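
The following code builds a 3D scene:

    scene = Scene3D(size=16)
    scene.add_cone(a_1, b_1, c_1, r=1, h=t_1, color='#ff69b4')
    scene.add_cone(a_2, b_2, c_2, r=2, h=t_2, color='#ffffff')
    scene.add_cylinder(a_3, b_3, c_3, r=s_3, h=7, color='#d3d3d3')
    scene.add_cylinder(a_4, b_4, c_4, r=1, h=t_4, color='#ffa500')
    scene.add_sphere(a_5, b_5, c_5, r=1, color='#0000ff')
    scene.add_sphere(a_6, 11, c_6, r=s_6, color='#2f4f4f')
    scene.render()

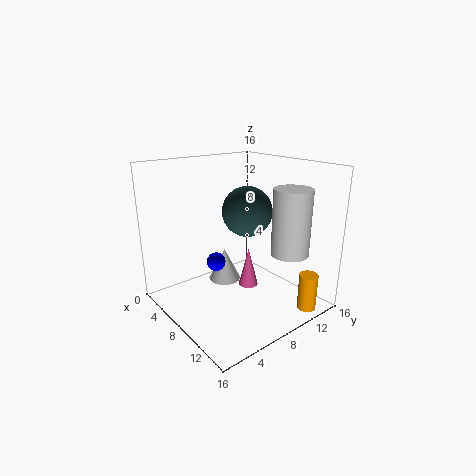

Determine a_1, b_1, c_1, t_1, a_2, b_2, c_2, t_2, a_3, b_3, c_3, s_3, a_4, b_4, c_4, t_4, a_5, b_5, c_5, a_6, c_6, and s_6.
a_1 = 11
b_1 = 7
c_1 = 4
t_1 = 4
a_2 = 4
b_2 = 9
c_2 = 1
t_2 = 4
a_3 = 13
b_3 = 11
c_3 = 7
s_3 = 2
a_4 = 15
b_4 = 12
c_4 = 1
t_4 = 4
a_5 = 8
b_5 = 5
c_5 = 6
a_6 = 6
c_6 = 10
s_6 = 3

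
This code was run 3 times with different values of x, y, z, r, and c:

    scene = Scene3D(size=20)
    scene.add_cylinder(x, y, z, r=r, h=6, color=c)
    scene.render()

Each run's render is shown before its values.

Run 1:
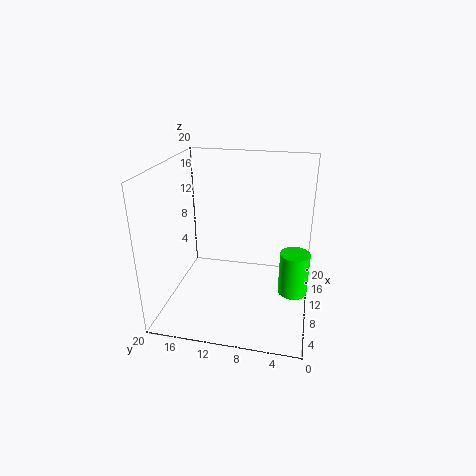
x = 9; y = 2; z = 3; r = 2; c = 'lime'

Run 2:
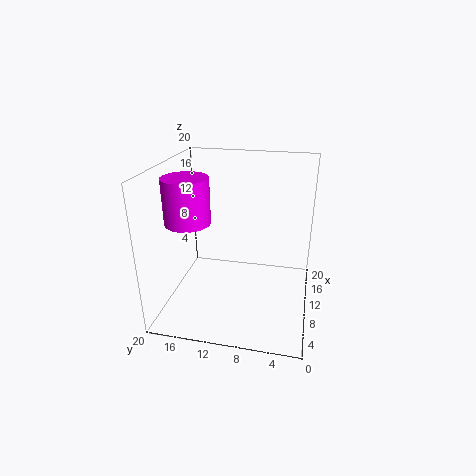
x = 7; y = 16; z = 13; r = 3; c = 'magenta'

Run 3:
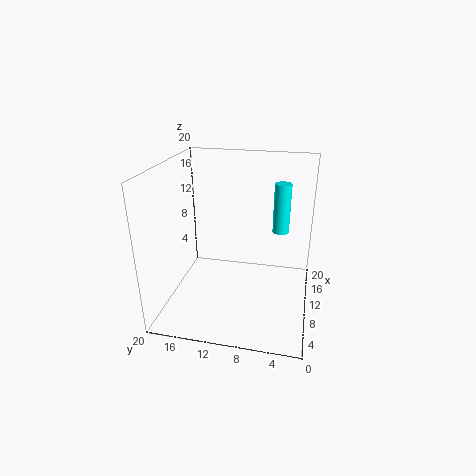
x = 7; y = 4; z = 13; r = 1; c = 'cyan'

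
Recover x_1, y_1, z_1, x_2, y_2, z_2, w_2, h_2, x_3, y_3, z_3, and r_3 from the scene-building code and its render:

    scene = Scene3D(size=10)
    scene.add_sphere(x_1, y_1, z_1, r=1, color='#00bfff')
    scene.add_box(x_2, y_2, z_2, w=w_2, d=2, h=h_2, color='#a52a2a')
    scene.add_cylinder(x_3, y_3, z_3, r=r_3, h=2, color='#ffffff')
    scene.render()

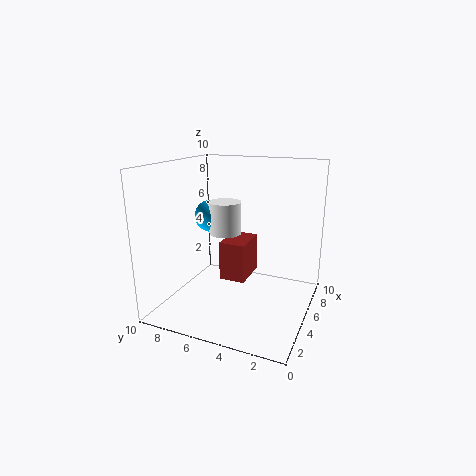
x_1 = 3
y_1 = 6
z_1 = 7
x_2 = 6
y_2 = 5
z_2 = 1
w_2 = 3
h_2 = 3
x_3 = 3
y_3 = 5
z_3 = 6
r_3 = 1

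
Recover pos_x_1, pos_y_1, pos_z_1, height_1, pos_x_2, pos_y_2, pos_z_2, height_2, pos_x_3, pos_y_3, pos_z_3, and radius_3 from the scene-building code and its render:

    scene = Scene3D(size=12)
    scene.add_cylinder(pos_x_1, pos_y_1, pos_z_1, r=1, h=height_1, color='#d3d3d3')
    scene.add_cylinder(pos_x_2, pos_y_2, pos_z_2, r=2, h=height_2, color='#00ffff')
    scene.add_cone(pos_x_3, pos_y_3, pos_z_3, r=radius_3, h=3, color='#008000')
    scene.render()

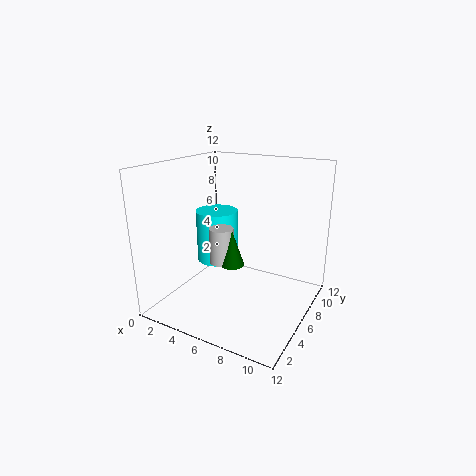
pos_x_1 = 5, pos_y_1 = 5, pos_z_1 = 4, height_1 = 3, pos_x_2 = 2, pos_y_2 = 9, pos_z_2 = 2, height_2 = 5, pos_x_3 = 6, pos_y_3 = 5, pos_z_3 = 4, radius_3 = 1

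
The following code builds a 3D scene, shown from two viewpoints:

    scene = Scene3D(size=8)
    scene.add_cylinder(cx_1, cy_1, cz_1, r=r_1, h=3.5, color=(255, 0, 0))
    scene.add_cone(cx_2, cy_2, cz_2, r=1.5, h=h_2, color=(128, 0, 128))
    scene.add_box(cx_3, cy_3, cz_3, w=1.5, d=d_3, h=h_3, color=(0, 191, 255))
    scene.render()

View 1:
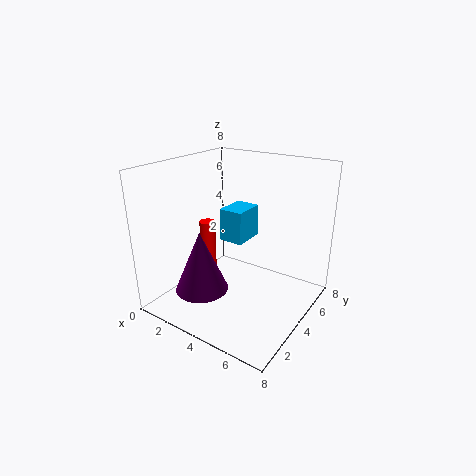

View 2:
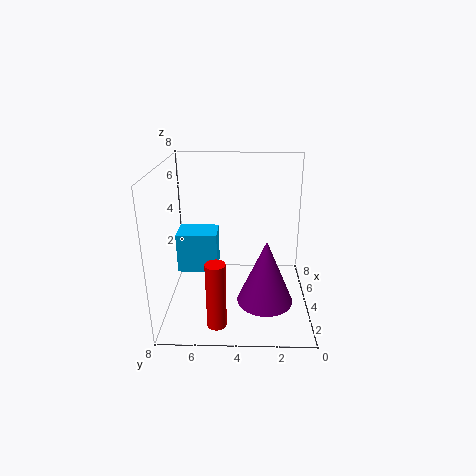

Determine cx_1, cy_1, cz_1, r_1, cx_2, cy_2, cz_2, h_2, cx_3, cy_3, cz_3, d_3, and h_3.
cx_1 = 1, cy_1 = 5, cz_1 = 0.5, r_1 = 0.5, cx_2 = 2.5, cy_2 = 2.5, cz_2 = 1, h_2 = 3.5, cx_3 = 2, cy_3 = 5, cz_3 = 3, d_3 = 2, h_3 = 2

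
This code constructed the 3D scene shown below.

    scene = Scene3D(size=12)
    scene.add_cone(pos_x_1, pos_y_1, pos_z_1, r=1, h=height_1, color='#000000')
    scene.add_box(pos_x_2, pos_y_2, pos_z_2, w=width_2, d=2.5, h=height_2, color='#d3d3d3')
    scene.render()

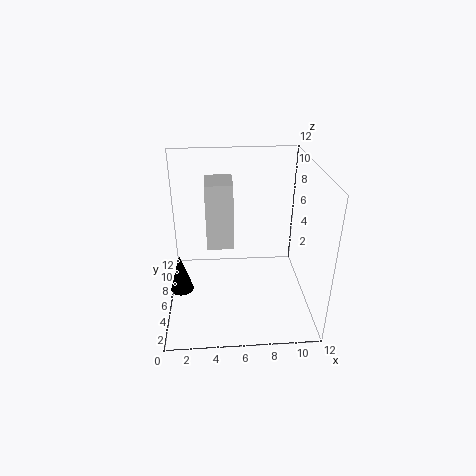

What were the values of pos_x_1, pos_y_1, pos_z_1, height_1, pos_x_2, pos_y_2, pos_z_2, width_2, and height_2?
pos_x_1 = 1
pos_y_1 = 6
pos_z_1 = 1
height_1 = 3.5
pos_x_2 = 3.5
pos_y_2 = 3.5
pos_z_2 = 6.5
width_2 = 2
height_2 = 5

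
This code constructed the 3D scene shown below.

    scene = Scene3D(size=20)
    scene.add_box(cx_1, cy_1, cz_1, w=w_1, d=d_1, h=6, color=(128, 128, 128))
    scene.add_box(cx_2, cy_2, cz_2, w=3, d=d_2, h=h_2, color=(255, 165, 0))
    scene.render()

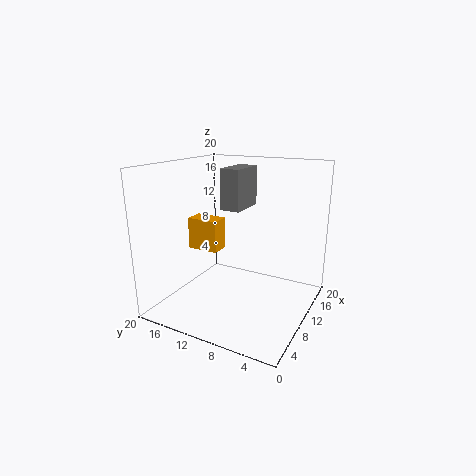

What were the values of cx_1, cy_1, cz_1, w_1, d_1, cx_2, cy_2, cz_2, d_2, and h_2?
cx_1 = 12; cy_1 = 11; cz_1 = 13; w_1 = 6; d_1 = 3; cx_2 = 12; cy_2 = 15; cz_2 = 6; d_2 = 5; h_2 = 5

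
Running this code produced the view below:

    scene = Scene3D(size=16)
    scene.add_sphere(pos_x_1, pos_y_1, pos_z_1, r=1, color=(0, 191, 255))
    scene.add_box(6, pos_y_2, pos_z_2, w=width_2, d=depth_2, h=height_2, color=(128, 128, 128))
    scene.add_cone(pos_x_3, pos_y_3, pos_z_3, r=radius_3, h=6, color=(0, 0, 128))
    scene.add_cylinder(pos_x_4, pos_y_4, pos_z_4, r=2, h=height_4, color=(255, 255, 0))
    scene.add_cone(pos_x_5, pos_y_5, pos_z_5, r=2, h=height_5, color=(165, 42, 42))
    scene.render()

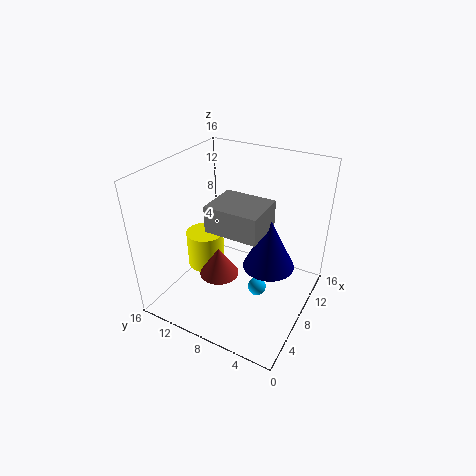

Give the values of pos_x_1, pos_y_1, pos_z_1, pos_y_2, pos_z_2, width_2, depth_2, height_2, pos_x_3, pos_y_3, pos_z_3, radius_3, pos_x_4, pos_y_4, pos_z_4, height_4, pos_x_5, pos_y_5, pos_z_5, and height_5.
pos_x_1 = 7; pos_y_1 = 5; pos_z_1 = 3; pos_y_2 = 5; pos_z_2 = 9; width_2 = 5; depth_2 = 6; height_2 = 3; pos_x_3 = 10; pos_y_3 = 5; pos_z_3 = 4; radius_3 = 3; pos_x_4 = 6; pos_y_4 = 11; pos_z_4 = 5; height_4 = 4; pos_x_5 = 4; pos_y_5 = 8; pos_z_5 = 6; height_5 = 3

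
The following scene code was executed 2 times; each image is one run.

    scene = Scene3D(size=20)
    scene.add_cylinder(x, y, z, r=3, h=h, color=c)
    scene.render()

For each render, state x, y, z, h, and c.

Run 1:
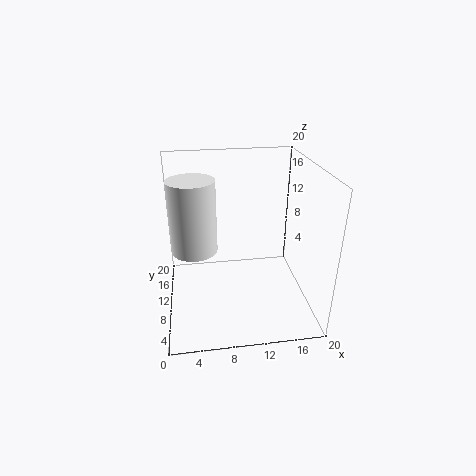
x = 4; y = 8.5; z = 9.5; h = 9.5; c = 'white'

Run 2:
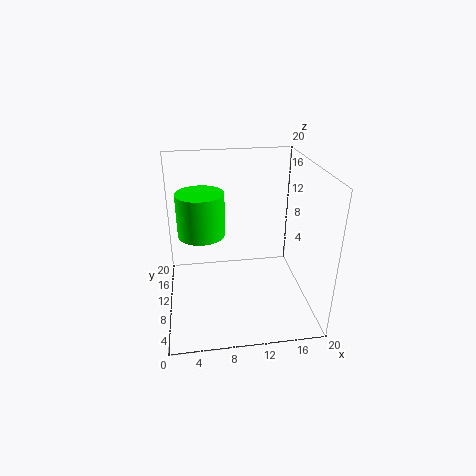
x = 5; y = 8; z = 12; h = 5.5; c = 'lime'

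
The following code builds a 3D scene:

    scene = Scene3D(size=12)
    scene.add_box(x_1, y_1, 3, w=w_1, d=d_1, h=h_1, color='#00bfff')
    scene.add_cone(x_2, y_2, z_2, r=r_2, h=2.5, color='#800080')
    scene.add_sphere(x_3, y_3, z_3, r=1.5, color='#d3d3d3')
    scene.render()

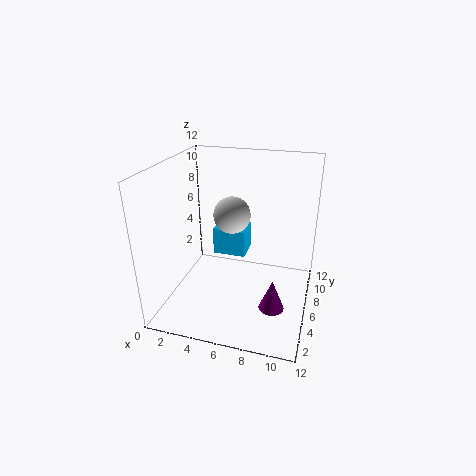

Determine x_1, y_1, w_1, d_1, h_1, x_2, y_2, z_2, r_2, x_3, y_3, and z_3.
x_1 = 3, y_1 = 8, w_1 = 3, d_1 = 2.5, h_1 = 2.5, x_2 = 9.5, y_2 = 3.5, z_2 = 1.5, r_2 = 1, x_3 = 5.5, y_3 = 6, z_3 = 8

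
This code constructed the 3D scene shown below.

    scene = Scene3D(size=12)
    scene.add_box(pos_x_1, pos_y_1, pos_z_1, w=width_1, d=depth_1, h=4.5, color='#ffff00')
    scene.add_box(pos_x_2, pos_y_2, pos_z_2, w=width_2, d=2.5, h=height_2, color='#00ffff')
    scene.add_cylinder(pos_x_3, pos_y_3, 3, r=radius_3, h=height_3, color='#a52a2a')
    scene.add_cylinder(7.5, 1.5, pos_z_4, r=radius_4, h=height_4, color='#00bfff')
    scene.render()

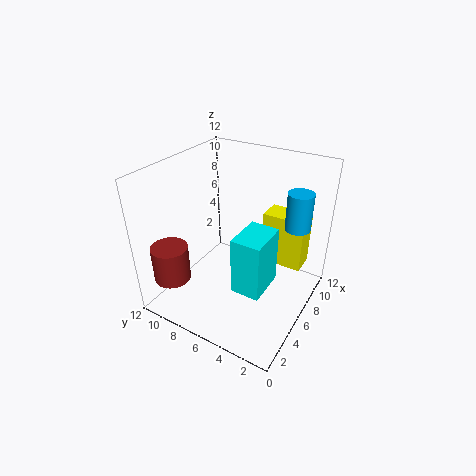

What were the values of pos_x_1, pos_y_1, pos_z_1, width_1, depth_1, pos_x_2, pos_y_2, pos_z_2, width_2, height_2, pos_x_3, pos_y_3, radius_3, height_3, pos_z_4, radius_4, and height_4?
pos_x_1 = 7.5; pos_y_1 = 1; pos_z_1 = 3.5; width_1 = 2; depth_1 = 3.5; pos_x_2 = 4; pos_y_2 = 3; pos_z_2 = 2; width_2 = 3.5; height_2 = 5; pos_x_3 = 2; pos_y_3 = 10; radius_3 = 1.5; height_3 = 3; pos_z_4 = 7.5; radius_4 = 1; height_4 = 3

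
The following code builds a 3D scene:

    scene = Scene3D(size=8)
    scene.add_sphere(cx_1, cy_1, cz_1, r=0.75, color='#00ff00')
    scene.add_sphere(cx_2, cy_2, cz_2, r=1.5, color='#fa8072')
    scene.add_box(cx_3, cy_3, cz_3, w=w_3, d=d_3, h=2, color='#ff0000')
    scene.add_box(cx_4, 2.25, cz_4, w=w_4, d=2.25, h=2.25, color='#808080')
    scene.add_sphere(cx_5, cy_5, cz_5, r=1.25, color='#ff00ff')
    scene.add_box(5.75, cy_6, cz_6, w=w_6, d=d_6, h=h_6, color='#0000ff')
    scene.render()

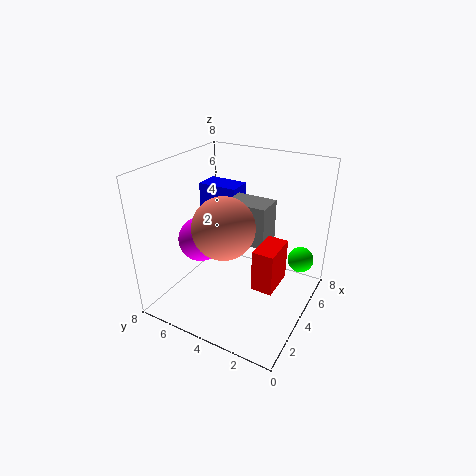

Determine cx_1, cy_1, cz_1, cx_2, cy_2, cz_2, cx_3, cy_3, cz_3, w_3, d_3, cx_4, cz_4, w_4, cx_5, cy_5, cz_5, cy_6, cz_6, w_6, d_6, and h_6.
cx_1 = 6.25; cy_1 = 1; cz_1 = 2.25; cx_2 = 1.75; cy_2 = 3.5; cz_2 = 5.75; cx_3 = 1.25; cy_3 = 0.75; cz_3 = 3.25; w_3 = 1.75; d_3 = 1; cx_4 = 3.5; cz_4 = 4; w_4 = 1.5; cx_5 = 3.25; cy_5 = 6; cz_5 = 3.75; cy_6 = 5.25; cz_6 = 3.25; w_6 = 1.5; d_6 = 2.5; h_6 = 2.75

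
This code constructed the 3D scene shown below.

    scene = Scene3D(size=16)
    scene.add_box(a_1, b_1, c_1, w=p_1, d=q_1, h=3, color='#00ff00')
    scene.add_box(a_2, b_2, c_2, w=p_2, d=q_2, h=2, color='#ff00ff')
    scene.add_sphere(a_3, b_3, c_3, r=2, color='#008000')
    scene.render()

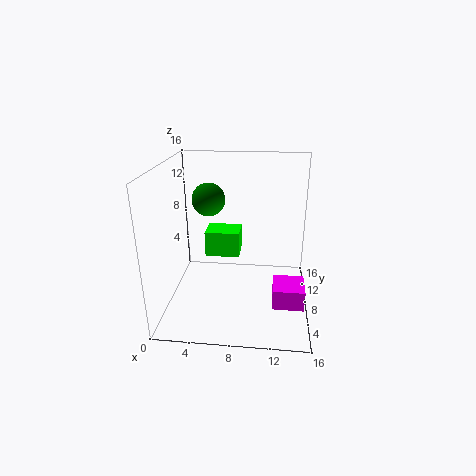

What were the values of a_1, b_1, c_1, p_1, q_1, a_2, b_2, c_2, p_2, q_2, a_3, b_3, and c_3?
a_1 = 4, b_1 = 9, c_1 = 5, p_1 = 4, q_1 = 3, a_2 = 12, b_2 = 1, c_2 = 4, p_2 = 3, q_2 = 3, a_3 = 4, b_3 = 12, c_3 = 11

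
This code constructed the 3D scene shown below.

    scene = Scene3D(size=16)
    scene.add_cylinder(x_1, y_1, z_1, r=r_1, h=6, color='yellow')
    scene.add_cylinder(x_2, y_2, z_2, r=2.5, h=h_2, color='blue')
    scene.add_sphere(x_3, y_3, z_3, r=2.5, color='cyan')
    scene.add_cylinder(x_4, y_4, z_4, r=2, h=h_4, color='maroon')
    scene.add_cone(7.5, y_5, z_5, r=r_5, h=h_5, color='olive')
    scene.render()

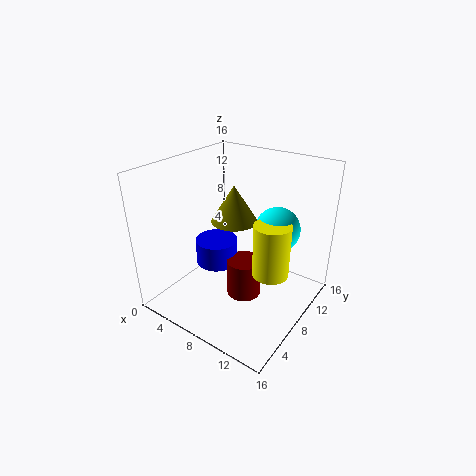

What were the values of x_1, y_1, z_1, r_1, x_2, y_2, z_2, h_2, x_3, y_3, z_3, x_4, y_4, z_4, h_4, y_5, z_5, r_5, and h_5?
x_1 = 12; y_1 = 8.5; z_1 = 4.5; r_1 = 2; x_2 = 4.5; y_2 = 8.5; z_2 = 3.5; h_2 = 3; x_3 = 11.5; y_3 = 10.5; z_3 = 9; x_4 = 8.5; y_4 = 8.5; z_4 = 0.5; h_4 = 4.5; y_5 = 8; z_5 = 10; r_5 = 2.5; h_5 = 4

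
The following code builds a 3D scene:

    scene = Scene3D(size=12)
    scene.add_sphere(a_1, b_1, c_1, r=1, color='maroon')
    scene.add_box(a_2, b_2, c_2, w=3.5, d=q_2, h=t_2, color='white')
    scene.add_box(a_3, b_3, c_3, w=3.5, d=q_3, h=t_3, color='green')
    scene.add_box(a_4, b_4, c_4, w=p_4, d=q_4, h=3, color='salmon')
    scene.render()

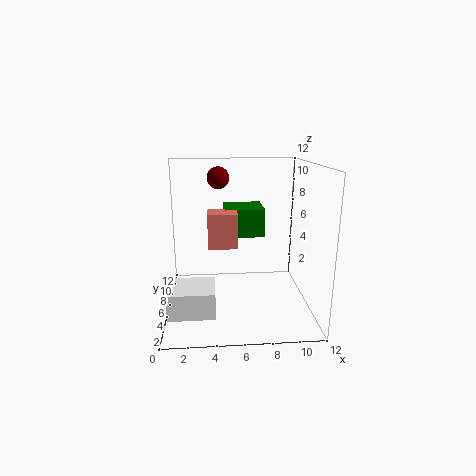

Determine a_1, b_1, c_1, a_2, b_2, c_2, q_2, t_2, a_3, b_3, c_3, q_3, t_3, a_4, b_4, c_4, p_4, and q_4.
a_1 = 4.5; b_1 = 9.5; c_1 = 10.5; a_2 = 0.5; b_2 = 1; c_2 = 1.5; q_2 = 3; t_2 = 2; a_3 = 5; b_3 = 7.5; c_3 = 5.5; q_3 = 3.5; t_3 = 2.5; a_4 = 3.5; b_4 = 6; c_4 = 5; p_4 = 2.5; q_4 = 2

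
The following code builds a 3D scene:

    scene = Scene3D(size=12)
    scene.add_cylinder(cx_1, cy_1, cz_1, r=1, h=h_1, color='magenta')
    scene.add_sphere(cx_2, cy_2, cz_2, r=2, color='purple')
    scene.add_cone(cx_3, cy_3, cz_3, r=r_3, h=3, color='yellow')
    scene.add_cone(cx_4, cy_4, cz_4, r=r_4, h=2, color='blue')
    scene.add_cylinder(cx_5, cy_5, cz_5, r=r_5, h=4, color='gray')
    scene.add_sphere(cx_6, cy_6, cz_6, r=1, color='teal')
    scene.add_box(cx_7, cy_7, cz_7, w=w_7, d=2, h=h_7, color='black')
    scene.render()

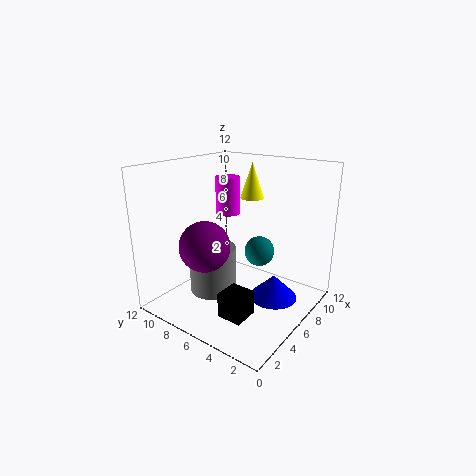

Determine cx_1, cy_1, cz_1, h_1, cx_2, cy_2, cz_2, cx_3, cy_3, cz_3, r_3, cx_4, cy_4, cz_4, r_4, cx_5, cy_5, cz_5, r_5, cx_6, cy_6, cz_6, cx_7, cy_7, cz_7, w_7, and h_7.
cx_1 = 6
cy_1 = 7
cz_1 = 8
h_1 = 3
cx_2 = 3
cy_2 = 7
cz_2 = 6
cx_3 = 8
cy_3 = 6
cz_3 = 9
r_3 = 1
cx_4 = 7
cy_4 = 3
cz_4 = 1
r_4 = 2
cx_5 = 5
cy_5 = 8
cz_5 = 1
r_5 = 2
cx_6 = 3
cy_6 = 2
cz_6 = 7
cx_7 = 2
cy_7 = 3
cz_7 = 1
w_7 = 2
h_7 = 2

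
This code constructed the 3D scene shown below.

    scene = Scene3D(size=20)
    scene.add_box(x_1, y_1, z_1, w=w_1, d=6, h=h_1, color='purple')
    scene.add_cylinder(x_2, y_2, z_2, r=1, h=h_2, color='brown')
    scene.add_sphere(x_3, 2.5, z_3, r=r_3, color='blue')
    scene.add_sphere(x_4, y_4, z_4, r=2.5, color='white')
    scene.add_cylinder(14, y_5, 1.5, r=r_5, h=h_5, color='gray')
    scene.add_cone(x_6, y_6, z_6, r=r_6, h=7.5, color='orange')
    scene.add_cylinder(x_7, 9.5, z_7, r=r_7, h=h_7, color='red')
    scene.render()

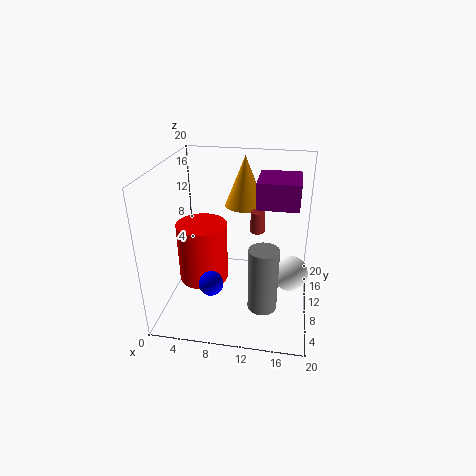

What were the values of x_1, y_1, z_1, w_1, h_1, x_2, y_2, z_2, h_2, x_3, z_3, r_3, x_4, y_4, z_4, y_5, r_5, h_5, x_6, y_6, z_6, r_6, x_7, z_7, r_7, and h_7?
x_1 = 12.5; y_1 = 8.5; z_1 = 15; w_1 = 5.5; h_1 = 3.5; x_2 = 12.5; y_2 = 11.5; z_2 = 10.5; h_2 = 3; x_3 = 8; z_3 = 7.5; r_3 = 1.5; x_4 = 17.5; y_4 = 10; z_4 = 5; y_5 = 6.5; r_5 = 2; h_5 = 9; x_6 = 10; y_6 = 16; z_6 = 12.5; r_6 = 3; x_7 = 5; z_7 = 3.5; r_7 = 3.5; h_7 = 8.5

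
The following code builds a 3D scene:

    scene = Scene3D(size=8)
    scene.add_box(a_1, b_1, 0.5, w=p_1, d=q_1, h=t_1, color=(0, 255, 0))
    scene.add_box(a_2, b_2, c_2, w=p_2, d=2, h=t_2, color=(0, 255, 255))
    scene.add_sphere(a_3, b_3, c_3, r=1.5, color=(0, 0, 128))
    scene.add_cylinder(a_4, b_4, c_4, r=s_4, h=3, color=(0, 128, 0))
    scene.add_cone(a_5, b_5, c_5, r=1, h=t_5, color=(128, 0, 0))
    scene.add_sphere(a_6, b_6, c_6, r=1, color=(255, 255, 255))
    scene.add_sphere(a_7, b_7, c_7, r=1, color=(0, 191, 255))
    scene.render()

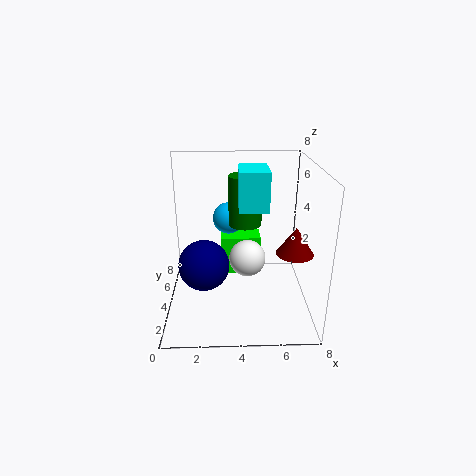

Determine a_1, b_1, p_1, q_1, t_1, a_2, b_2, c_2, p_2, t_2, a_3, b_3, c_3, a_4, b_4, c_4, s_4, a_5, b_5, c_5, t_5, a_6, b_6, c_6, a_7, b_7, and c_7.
a_1 = 3, b_1 = 6, p_1 = 2.5, q_1 = 1.5, t_1 = 2.5, a_2 = 4, b_2 = 2.5, c_2 = 6, p_2 = 1.5, t_2 = 2, a_3 = 2, b_3 = 4.5, c_3 = 2, a_4 = 4.5, b_4 = 6, c_4 = 4, s_4 = 1, a_5 = 7, b_5 = 3, c_5 = 3.5, t_5 = 1.5, a_6 = 4.5, b_6 = 3.5, c_6 = 3, a_7 = 3.5, b_7 = 7, c_7 = 4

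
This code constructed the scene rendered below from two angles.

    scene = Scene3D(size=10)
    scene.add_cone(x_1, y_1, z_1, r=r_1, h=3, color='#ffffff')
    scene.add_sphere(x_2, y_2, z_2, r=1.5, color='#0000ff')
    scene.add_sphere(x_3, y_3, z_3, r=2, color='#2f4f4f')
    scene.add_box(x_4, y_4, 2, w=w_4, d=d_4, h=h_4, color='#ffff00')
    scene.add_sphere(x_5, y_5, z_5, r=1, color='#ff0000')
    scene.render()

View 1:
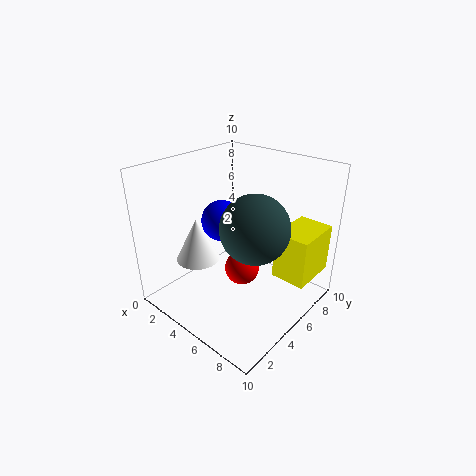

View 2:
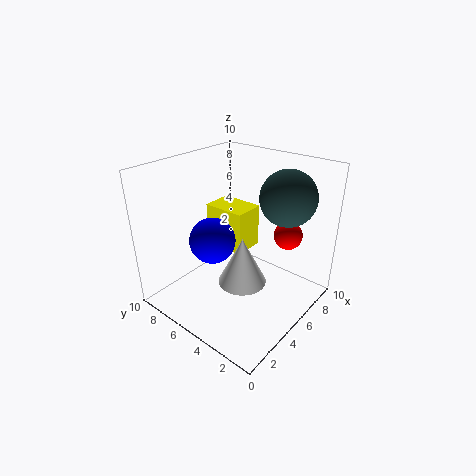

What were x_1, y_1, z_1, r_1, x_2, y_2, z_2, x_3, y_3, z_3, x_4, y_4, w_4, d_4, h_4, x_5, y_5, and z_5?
x_1 = 3, y_1 = 3, z_1 = 3.5, r_1 = 1.5, x_2 = 3, y_2 = 5.5, z_2 = 5.5, x_3 = 8, y_3 = 3, z_3 = 7.5, x_4 = 7, y_4 = 6.5, w_4 = 2.5, d_4 = 3.5, h_4 = 3.5, x_5 = 7.5, y_5 = 2.5, z_5 = 5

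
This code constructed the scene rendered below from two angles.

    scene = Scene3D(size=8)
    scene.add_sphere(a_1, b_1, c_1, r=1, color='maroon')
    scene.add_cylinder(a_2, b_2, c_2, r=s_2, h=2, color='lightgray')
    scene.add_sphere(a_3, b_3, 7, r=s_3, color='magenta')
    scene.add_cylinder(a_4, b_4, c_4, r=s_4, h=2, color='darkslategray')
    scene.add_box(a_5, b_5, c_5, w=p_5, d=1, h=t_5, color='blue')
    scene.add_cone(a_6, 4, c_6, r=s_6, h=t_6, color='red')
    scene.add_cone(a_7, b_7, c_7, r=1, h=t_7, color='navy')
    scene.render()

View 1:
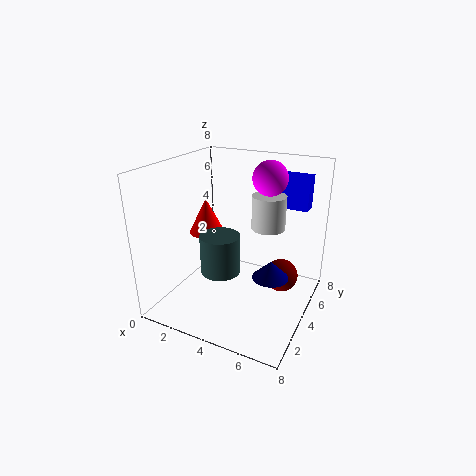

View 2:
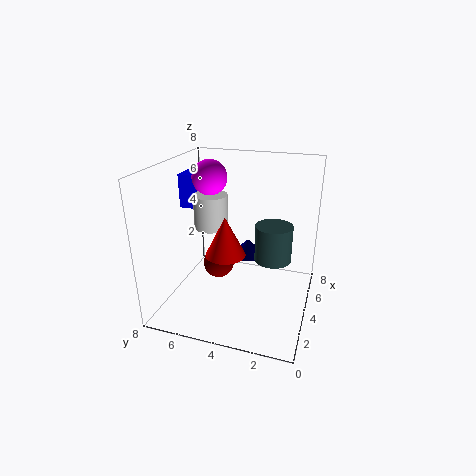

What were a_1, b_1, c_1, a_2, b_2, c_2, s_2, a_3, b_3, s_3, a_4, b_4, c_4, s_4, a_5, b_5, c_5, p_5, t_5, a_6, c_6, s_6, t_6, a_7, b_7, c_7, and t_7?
a_1 = 6
b_1 = 6
c_1 = 1
a_2 = 5
b_2 = 6
c_2 = 4
s_2 = 1
a_3 = 5
b_3 = 6
s_3 = 1
a_4 = 4
b_4 = 2
c_4 = 3
s_4 = 1
a_5 = 5
b_5 = 7
c_5 = 5
p_5 = 2
t_5 = 2
a_6 = 2
c_6 = 4
s_6 = 1
t_6 = 2
a_7 = 6
b_7 = 4
c_7 = 2
t_7 = 1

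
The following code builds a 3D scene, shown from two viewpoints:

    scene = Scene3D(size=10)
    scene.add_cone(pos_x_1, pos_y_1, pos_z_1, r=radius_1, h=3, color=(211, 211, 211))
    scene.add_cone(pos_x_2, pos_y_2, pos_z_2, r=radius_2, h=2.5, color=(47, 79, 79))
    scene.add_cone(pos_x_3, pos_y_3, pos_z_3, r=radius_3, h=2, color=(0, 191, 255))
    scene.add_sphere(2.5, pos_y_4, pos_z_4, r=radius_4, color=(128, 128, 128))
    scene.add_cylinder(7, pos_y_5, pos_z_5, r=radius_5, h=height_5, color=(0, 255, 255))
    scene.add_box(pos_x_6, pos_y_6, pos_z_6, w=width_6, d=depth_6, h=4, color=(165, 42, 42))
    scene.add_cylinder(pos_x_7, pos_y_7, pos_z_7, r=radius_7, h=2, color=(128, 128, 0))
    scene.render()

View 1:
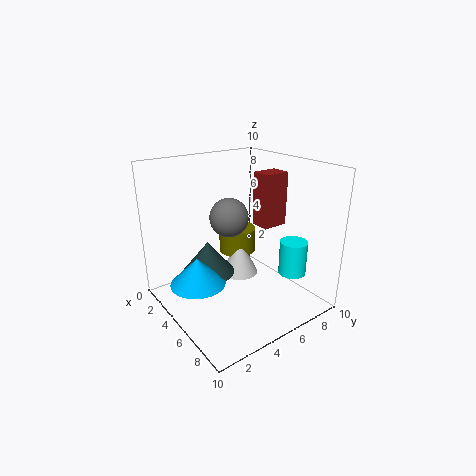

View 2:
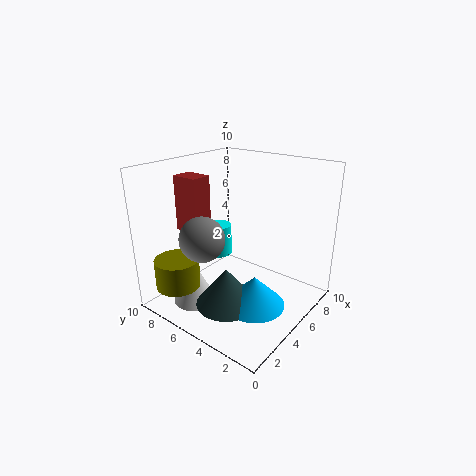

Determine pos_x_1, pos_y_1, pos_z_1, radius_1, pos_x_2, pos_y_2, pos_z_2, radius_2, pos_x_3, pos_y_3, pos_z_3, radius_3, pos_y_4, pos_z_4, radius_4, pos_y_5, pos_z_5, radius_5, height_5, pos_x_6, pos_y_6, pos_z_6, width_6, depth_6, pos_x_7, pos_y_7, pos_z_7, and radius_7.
pos_x_1 = 2.5; pos_y_1 = 7; pos_z_1 = 0.5; radius_1 = 1.5; pos_x_2 = 2.5; pos_y_2 = 4; pos_z_2 = 1.5; radius_2 = 2; pos_x_3 = 3.5; pos_y_3 = 2.5; pos_z_3 = 1.5; radius_3 = 2; pos_y_4 = 6; pos_z_4 = 5.5; radius_4 = 1.5; pos_y_5 = 8.5; pos_z_5 = 2; radius_5 = 1; height_5 = 2.5; pos_x_6 = 3.5; pos_y_6 = 7.5; pos_z_6 = 5; width_6 = 1.5; depth_6 = 2; pos_x_7 = 1.5; pos_y_7 = 7.5; pos_z_7 = 2; radius_7 = 1.5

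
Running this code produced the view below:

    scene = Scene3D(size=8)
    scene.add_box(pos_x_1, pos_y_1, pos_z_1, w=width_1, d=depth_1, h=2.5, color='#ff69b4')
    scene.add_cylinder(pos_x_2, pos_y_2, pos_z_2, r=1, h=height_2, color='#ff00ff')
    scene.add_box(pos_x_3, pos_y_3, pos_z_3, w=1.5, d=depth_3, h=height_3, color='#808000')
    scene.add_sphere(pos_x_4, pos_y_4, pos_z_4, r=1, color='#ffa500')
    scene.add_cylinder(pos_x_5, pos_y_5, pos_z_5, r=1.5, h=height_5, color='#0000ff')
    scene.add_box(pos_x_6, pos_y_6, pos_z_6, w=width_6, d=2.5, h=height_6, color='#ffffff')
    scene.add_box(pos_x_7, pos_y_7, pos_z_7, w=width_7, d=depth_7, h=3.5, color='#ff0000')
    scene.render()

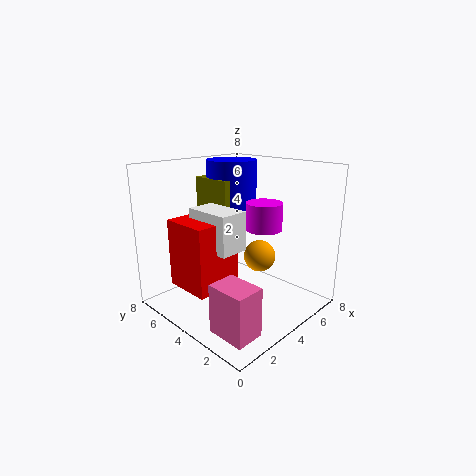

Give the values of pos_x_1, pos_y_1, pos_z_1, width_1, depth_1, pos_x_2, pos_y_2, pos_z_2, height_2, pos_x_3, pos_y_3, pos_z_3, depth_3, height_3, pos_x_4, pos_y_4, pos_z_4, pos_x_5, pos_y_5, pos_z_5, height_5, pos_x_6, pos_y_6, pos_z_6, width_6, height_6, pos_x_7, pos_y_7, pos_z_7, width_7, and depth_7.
pos_x_1 = 0.5
pos_y_1 = 0.5
pos_z_1 = 0.5
width_1 = 1.5
depth_1 = 2
pos_x_2 = 5
pos_y_2 = 3
pos_z_2 = 4.5
height_2 = 1.5
pos_x_3 = 4
pos_y_3 = 5
pos_z_3 = 4.5
depth_3 = 2.5
height_3 = 2.5
pos_x_4 = 6.5
pos_y_4 = 4.5
pos_z_4 = 2
pos_x_5 = 5.5
pos_y_5 = 6
pos_z_5 = 5
height_5 = 3
pos_x_6 = 1.5
pos_y_6 = 2.5
pos_z_6 = 4
width_6 = 1.5
height_6 = 2
pos_x_7 = 0.5
pos_y_7 = 3
pos_z_7 = 2
width_7 = 2.5
depth_7 = 2.5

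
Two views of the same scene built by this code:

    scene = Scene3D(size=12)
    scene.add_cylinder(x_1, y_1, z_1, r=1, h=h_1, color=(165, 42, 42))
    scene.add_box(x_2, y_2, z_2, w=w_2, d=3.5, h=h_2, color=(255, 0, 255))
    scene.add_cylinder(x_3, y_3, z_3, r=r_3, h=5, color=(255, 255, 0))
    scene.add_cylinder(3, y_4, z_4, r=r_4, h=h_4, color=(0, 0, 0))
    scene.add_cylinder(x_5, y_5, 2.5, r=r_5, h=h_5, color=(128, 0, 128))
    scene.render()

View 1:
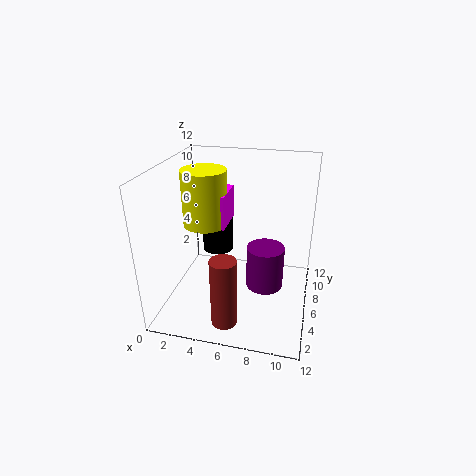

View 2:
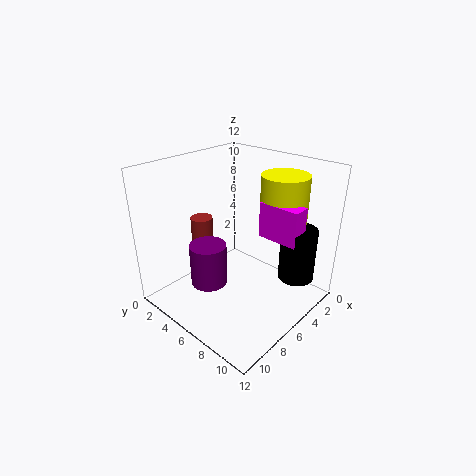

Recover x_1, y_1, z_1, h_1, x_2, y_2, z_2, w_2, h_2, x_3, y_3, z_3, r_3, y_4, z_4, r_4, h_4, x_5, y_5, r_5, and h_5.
x_1 = 6; y_1 = 1.5; z_1 = 1; h_1 = 5.5; x_2 = 3; y_2 = 7; z_2 = 6; w_2 = 1.5; h_2 = 3; x_3 = 2.5; y_3 = 8; z_3 = 6; r_3 = 2; y_4 = 10; z_4 = 2.5; r_4 = 1.5; h_4 = 4.5; x_5 = 8.5; y_5 = 5; r_5 = 1.5; h_5 = 3.5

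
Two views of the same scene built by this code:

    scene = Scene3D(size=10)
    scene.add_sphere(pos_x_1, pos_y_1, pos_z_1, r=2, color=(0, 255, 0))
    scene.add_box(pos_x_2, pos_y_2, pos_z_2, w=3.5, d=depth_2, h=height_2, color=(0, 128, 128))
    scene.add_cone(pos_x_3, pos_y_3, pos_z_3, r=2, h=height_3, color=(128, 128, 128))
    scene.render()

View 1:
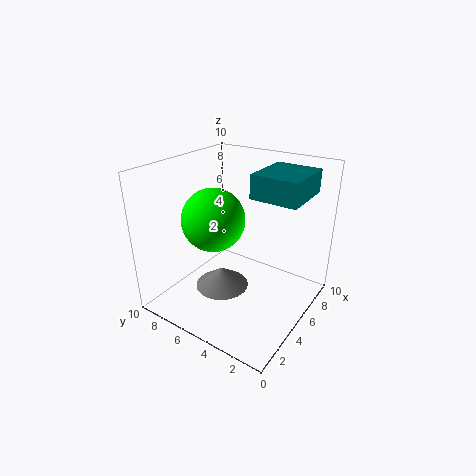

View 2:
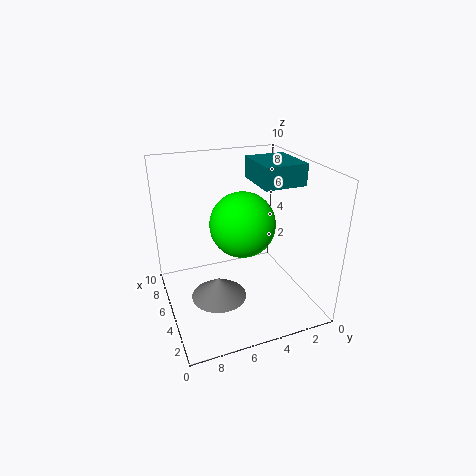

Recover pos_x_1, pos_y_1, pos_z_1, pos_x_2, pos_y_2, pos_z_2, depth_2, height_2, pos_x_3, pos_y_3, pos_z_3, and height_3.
pos_x_1 = 3
pos_y_1 = 5.5
pos_z_1 = 7
pos_x_2 = 4
pos_y_2 = 0.5
pos_z_2 = 8.5
depth_2 = 3
height_2 = 1.5
pos_x_3 = 5
pos_y_3 = 6.5
pos_z_3 = 0.5
height_3 = 1.5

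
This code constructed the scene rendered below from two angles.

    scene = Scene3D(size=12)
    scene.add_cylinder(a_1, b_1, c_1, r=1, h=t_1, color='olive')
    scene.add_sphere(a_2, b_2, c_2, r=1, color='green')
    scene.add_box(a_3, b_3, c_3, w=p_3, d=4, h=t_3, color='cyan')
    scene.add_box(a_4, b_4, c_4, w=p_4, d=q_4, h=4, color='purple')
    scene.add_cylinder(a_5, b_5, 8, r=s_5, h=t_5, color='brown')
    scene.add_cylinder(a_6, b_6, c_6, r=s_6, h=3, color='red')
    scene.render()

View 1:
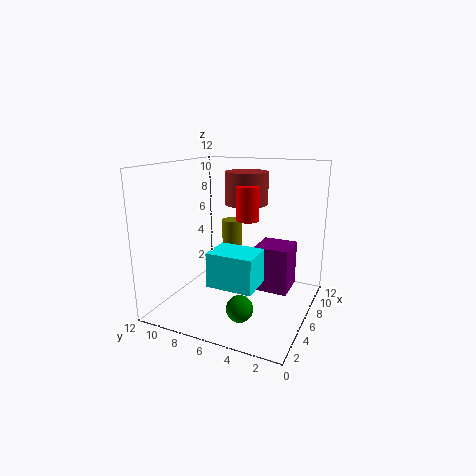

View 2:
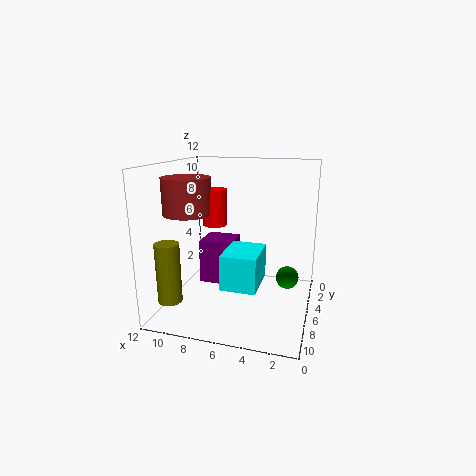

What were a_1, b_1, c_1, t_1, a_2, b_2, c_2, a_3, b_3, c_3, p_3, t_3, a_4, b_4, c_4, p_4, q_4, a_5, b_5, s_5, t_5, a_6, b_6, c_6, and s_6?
a_1 = 11, b_1 = 9, c_1 = 1, t_1 = 5, a_2 = 2, b_2 = 4, c_2 = 2, a_3 = 4, b_3 = 4, c_3 = 2, p_3 = 3, t_3 = 3, a_4 = 7, b_4 = 2, c_4 = 1, p_4 = 3, q_4 = 3, a_5 = 10, b_5 = 7, s_5 = 2, t_5 = 3, a_6 = 8, b_6 = 6, c_6 = 7, s_6 = 1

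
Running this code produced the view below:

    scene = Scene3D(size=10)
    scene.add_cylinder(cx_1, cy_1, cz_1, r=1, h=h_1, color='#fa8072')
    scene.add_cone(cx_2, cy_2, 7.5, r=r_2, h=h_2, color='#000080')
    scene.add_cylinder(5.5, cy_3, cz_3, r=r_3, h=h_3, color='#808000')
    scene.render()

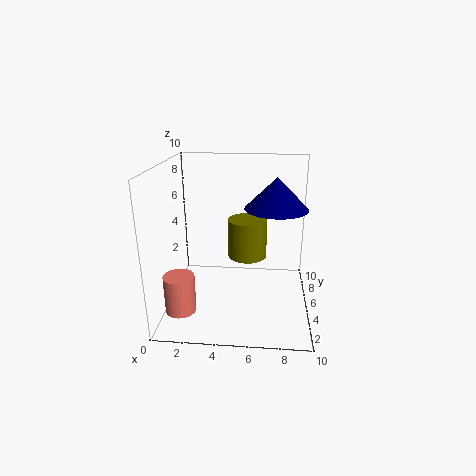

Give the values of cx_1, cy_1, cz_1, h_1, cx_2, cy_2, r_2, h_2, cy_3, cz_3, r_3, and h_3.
cx_1 = 1.5; cy_1 = 2; cz_1 = 1; h_1 = 2.5; cx_2 = 7.5; cy_2 = 4; r_2 = 2; h_2 = 2; cy_3 = 7.5; cz_3 = 2.5; r_3 = 1.5; h_3 = 3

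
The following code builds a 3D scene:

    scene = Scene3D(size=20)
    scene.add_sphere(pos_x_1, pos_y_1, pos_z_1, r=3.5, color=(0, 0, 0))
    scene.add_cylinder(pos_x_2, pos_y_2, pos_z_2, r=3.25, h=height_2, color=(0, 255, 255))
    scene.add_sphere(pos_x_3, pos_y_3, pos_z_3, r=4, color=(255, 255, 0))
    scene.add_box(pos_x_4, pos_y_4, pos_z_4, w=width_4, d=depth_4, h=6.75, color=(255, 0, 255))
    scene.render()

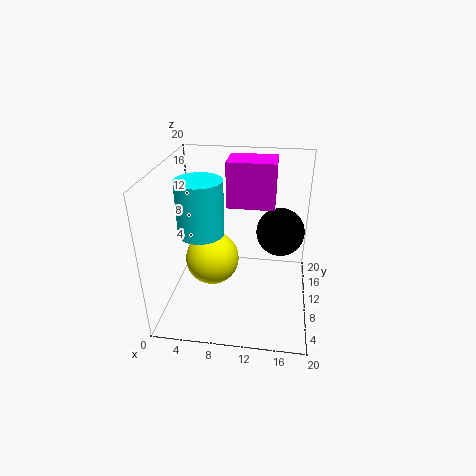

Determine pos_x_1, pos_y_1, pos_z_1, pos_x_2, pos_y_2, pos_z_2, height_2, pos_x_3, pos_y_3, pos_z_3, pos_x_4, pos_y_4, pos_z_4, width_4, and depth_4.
pos_x_1 = 15.75
pos_y_1 = 13.5
pos_z_1 = 9.5
pos_x_2 = 4.75
pos_y_2 = 10.25
pos_z_2 = 10.25
height_2 = 7.75
pos_x_3 = 5.75
pos_y_3 = 12
pos_z_3 = 5
pos_x_4 = 7.75
pos_y_4 = 13.5
pos_z_4 = 12.75
width_4 = 7
depth_4 = 5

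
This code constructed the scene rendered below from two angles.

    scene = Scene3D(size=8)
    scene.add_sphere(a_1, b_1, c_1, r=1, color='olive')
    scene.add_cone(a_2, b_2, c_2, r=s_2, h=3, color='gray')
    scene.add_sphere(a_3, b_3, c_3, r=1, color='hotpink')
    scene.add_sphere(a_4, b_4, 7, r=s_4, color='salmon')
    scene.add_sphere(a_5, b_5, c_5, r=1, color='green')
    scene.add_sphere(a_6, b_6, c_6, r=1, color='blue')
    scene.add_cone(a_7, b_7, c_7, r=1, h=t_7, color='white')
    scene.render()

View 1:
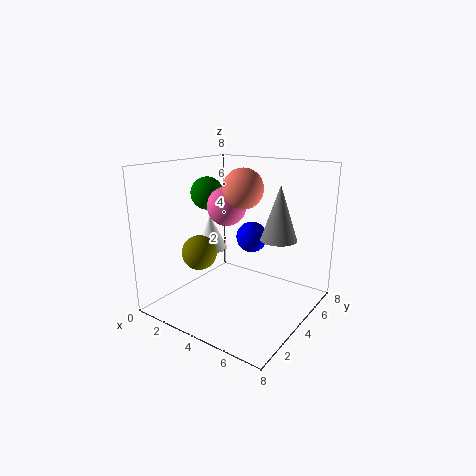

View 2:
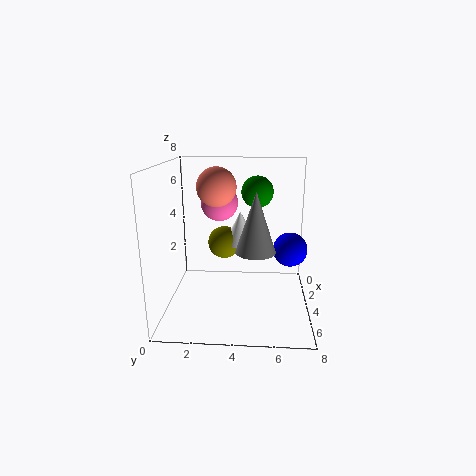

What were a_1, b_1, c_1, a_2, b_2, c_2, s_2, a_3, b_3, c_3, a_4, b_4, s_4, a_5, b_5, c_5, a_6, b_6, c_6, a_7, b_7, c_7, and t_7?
a_1 = 2
b_1 = 3
c_1 = 3
a_2 = 6
b_2 = 5
c_2 = 4
s_2 = 1
a_3 = 4
b_3 = 3
c_3 = 6
a_4 = 5
b_4 = 3
s_4 = 1
a_5 = 1
b_5 = 5
c_5 = 6
a_6 = 3
b_6 = 7
c_6 = 3
a_7 = 2
b_7 = 4
c_7 = 3
t_7 = 2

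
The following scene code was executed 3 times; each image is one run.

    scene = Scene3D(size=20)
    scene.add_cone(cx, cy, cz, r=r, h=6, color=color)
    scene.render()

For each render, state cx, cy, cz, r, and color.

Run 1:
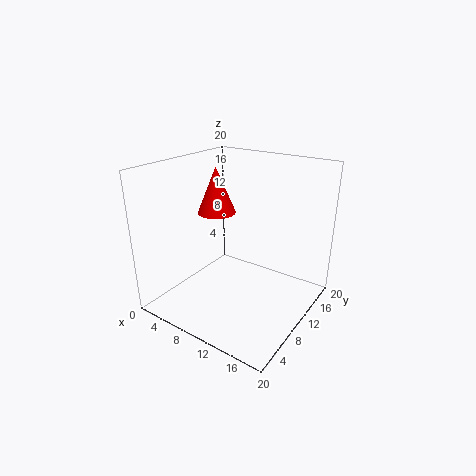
cx = 8
cy = 8
cz = 14
r = 2.5
color = 'red'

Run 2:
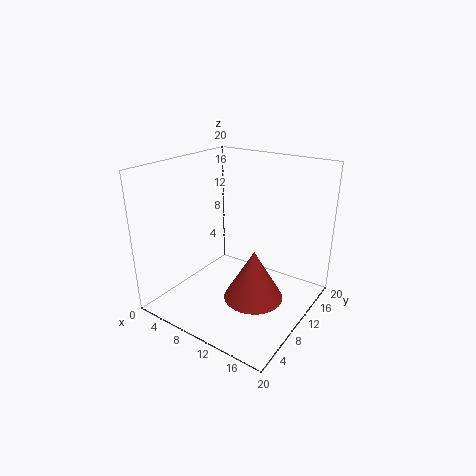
cx = 16
cy = 4.5
cz = 6
r = 3.5
color = 'brown'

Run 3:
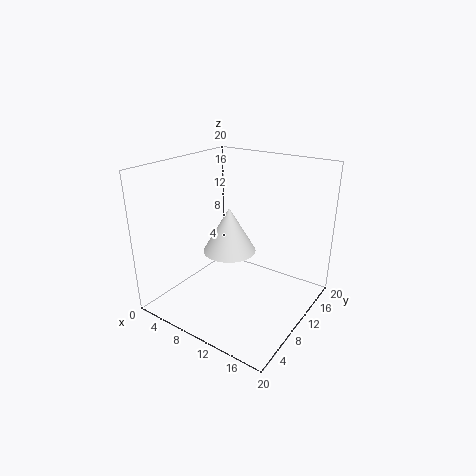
cx = 10
cy = 8
cz = 9
r = 3.5
color = 'white'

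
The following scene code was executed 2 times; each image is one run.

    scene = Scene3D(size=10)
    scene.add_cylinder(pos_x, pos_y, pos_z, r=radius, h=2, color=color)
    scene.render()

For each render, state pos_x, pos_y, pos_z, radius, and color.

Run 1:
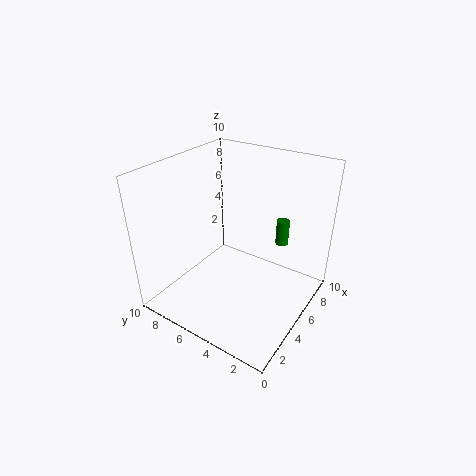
pos_x = 9; pos_y = 3.5; pos_z = 3; radius = 0.5; color = 'green'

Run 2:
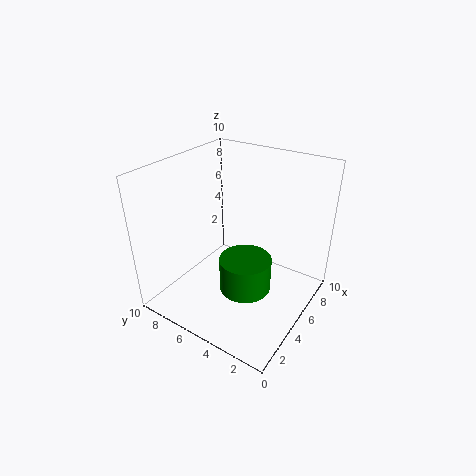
pos_x = 2; pos_y = 2.5; pos_z = 4; radius = 1.5; color = 'green'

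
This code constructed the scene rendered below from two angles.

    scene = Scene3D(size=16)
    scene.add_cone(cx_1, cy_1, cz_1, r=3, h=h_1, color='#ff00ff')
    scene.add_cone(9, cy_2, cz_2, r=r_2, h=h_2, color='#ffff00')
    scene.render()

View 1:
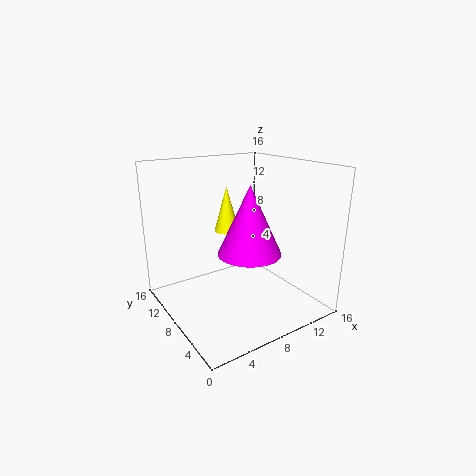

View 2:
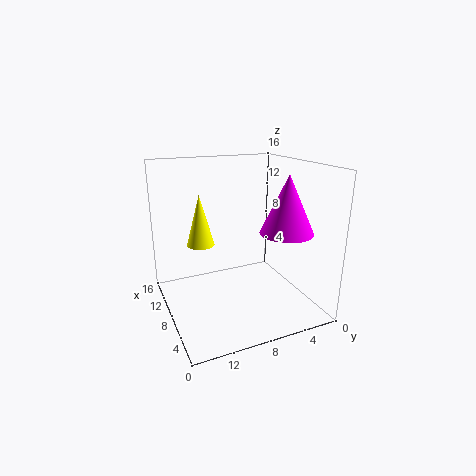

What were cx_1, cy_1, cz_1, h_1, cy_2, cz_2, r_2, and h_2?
cx_1 = 6, cy_1 = 3, cz_1 = 8.5, h_1 = 6.5, cy_2 = 12, cz_2 = 7.5, r_2 = 1.5, h_2 = 5.5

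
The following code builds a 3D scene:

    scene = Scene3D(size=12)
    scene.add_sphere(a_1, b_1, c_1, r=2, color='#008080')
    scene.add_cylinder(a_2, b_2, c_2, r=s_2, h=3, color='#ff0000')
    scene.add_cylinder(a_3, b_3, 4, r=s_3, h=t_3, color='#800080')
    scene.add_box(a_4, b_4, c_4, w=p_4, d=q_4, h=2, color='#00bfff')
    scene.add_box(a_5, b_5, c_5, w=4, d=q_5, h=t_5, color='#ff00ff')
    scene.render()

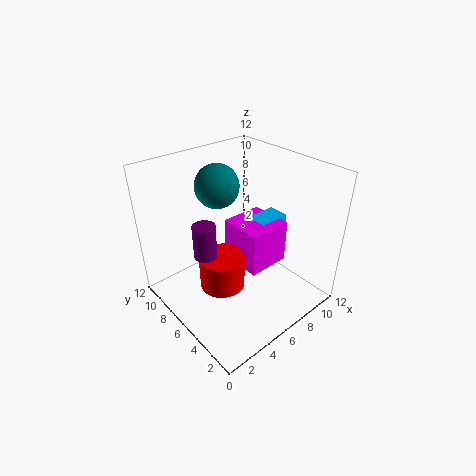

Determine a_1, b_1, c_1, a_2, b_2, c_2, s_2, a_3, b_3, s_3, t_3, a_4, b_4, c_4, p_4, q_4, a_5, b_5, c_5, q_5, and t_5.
a_1 = 7; b_1 = 10; c_1 = 9; a_2 = 5; b_2 = 7; c_2 = 1; s_2 = 2; a_3 = 4; b_3 = 8; s_3 = 1; t_3 = 3; a_4 = 9; b_4 = 6; c_4 = 4; p_4 = 3; q_4 = 2; a_5 = 7; b_5 = 5; c_5 = 2; q_5 = 4; t_5 = 4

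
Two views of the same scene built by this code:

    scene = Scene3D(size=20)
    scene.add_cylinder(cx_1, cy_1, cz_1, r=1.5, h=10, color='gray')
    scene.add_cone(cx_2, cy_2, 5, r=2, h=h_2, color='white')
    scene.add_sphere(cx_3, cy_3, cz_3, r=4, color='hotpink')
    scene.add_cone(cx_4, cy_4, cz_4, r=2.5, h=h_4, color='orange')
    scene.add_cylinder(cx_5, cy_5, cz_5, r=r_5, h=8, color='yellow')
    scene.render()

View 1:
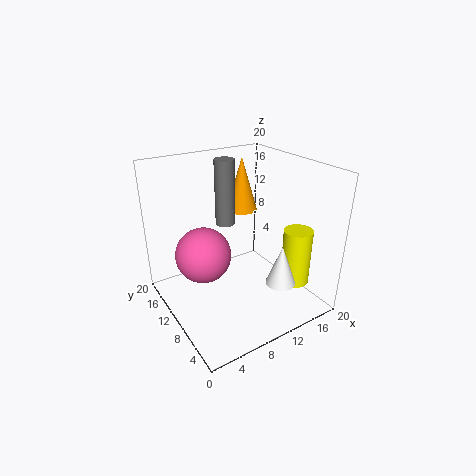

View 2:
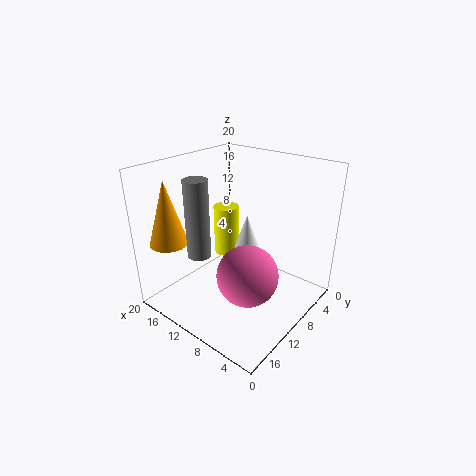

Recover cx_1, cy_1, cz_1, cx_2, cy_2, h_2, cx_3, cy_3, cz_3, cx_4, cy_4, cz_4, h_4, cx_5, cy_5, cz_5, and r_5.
cx_1 = 11.5, cy_1 = 16, cz_1 = 9.5, cx_2 = 13, cy_2 = 4, h_2 = 5.5, cx_3 = 6, cy_3 = 13, cz_3 = 7, cx_4 = 15.5, cy_4 = 17.5, cz_4 = 10.5, h_4 = 8.5, cx_5 = 16.5, cy_5 = 5, cz_5 = 3.5, r_5 = 2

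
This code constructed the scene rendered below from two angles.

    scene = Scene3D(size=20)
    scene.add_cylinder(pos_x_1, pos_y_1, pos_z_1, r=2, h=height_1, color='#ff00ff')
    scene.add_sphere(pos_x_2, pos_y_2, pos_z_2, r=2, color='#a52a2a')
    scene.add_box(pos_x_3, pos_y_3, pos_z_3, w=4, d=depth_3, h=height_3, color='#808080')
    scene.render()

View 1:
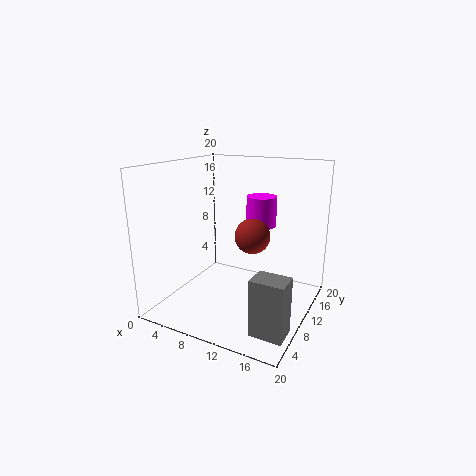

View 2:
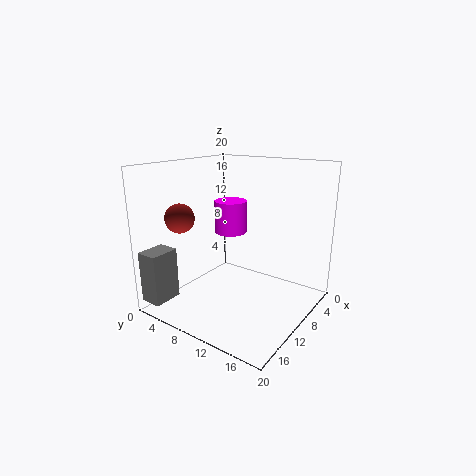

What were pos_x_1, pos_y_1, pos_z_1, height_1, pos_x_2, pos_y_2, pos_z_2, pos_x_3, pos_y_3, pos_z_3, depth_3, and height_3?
pos_x_1 = 13; pos_y_1 = 11; pos_z_1 = 12; height_1 = 4; pos_x_2 = 15; pos_y_2 = 4; pos_z_2 = 13; pos_x_3 = 16; pos_y_3 = 1; pos_z_3 = 2; depth_3 = 3; height_3 = 7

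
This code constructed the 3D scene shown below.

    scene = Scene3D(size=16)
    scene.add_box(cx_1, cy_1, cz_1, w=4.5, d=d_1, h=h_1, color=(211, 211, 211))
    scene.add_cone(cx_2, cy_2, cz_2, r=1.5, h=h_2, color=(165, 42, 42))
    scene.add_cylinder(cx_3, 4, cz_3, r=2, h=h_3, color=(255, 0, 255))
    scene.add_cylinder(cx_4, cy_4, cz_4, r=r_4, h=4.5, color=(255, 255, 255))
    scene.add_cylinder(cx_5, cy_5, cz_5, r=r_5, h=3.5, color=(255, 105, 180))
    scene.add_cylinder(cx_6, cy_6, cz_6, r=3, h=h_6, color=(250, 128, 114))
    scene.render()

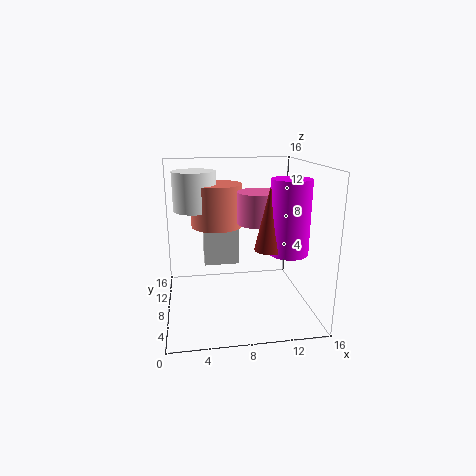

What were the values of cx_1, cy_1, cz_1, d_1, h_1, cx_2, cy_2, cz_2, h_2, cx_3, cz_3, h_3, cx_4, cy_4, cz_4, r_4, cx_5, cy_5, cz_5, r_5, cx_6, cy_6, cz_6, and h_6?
cx_1 = 4.5; cy_1 = 13.5; cz_1 = 2.5; d_1 = 2.5; h_1 = 5.5; cx_2 = 10.5; cy_2 = 4; cz_2 = 8; h_2 = 6.5; cx_3 = 12.5; cz_3 = 7.5; h_3 = 7.5; cx_4 = 3.5; cy_4 = 11.5; cz_4 = 10.5; r_4 = 2.5; cx_5 = 10.5; cy_5 = 8.5; cz_5 = 9.5; r_5 = 2.5; cx_6 = 6; cy_6 = 11.5; cz_6 = 8.5; h_6 = 5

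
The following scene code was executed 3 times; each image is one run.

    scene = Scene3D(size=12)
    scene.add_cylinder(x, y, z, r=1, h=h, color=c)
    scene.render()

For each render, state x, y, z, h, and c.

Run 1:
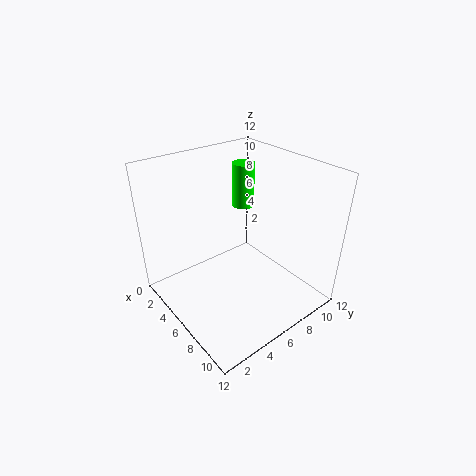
x = 3, y = 9, z = 7, h = 4, c = 'lime'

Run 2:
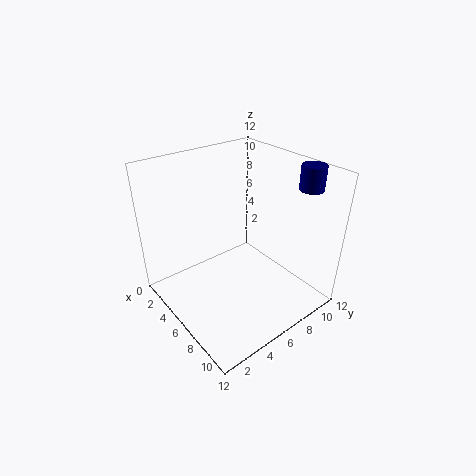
x = 9, y = 11, z = 10, h = 2, c = 'navy'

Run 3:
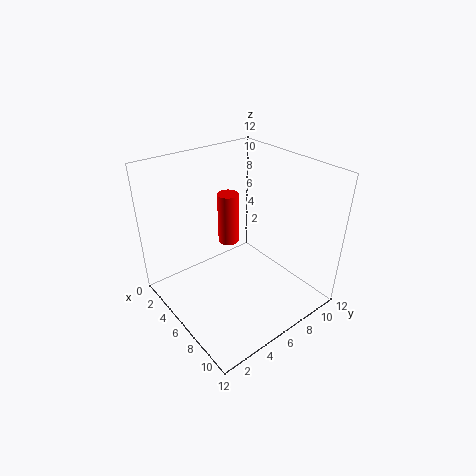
x = 2, y = 8, z = 3, h = 5, c = 'red'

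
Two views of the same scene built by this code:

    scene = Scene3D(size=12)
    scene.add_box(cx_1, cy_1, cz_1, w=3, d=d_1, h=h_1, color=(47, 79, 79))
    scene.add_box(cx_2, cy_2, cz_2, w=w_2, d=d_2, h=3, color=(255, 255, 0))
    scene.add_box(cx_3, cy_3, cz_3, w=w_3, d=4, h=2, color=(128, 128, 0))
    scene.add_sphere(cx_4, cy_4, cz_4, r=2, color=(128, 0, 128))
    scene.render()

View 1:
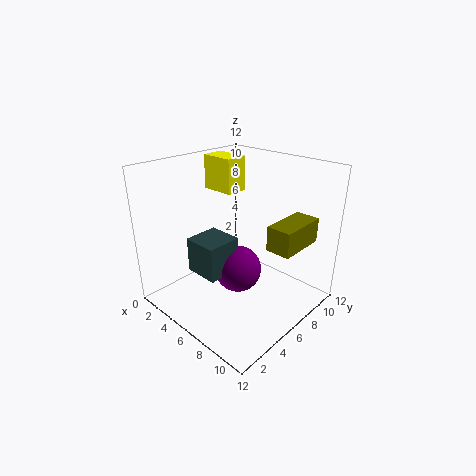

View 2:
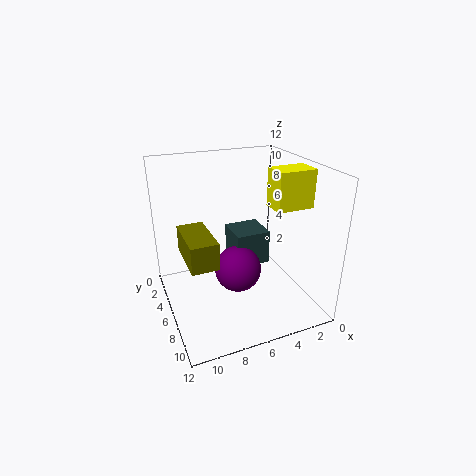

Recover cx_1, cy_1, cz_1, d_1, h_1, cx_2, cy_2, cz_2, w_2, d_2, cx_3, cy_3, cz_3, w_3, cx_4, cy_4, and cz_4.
cx_1 = 3
cy_1 = 3
cz_1 = 3
d_1 = 3
h_1 = 3
cx_2 = 1
cy_2 = 7
cz_2 = 9
w_2 = 3
d_2 = 2
cx_3 = 9
cy_3 = 6
cz_3 = 6
w_3 = 2
cx_4 = 6
cy_4 = 6
cz_4 = 3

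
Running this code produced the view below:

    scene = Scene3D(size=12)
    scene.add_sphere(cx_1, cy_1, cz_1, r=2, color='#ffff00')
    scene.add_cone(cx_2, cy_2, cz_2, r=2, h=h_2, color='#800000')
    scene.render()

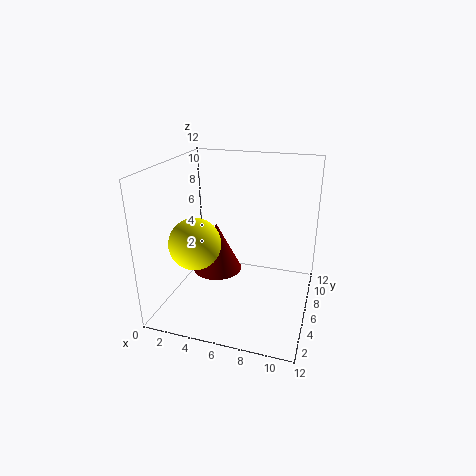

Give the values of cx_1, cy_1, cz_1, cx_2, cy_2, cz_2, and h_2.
cx_1 = 3.5, cy_1 = 3, cz_1 = 6.5, cx_2 = 4.5, cy_2 = 5, cz_2 = 3.5, h_2 = 4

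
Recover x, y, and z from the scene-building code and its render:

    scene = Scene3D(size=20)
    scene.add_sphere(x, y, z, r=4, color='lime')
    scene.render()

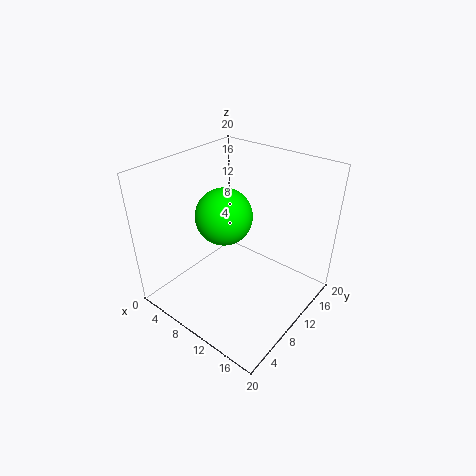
x = 7.5; y = 10; z = 12.5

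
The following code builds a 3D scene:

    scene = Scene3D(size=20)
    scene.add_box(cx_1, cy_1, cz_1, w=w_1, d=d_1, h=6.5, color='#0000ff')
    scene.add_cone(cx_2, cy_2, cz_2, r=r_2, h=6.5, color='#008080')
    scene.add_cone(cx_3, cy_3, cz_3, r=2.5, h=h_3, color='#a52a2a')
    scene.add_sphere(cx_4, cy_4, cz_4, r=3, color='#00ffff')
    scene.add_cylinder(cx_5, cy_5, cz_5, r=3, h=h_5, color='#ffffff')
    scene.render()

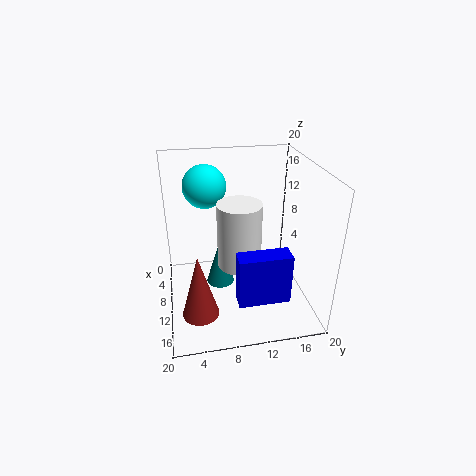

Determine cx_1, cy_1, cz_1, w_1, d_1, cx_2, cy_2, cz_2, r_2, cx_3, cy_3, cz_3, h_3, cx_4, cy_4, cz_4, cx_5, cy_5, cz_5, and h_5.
cx_1 = 16, cy_1 = 8.5, cz_1 = 5, w_1 = 2.5, d_1 = 6.5, cx_2 = 9, cy_2 = 7.5, cz_2 = 2.5, r_2 = 2, cx_3 = 14, cy_3 = 4, cz_3 = 1, h_3 = 9, cx_4 = 6.5, cy_4 = 6, cz_4 = 16.5, cx_5 = 11, cy_5 = 10, cz_5 = 6.5, h_5 = 9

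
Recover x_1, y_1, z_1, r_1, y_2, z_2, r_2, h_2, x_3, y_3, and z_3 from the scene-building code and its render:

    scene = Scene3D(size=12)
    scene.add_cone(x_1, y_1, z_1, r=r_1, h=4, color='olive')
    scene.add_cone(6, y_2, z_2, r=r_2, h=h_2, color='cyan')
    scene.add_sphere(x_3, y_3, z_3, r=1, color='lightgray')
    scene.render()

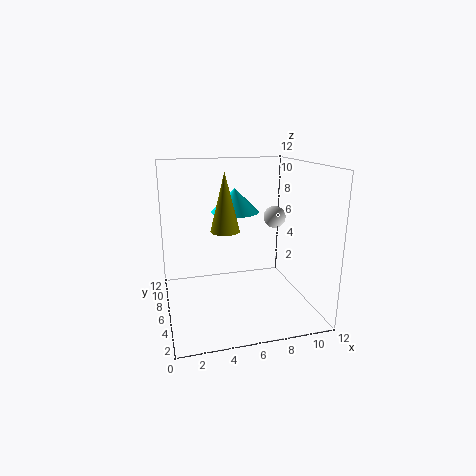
x_1 = 4, y_1 = 2, z_1 = 8, r_1 = 1, y_2 = 7, z_2 = 8, r_2 = 2, h_2 = 2, x_3 = 10, y_3 = 8, z_3 = 7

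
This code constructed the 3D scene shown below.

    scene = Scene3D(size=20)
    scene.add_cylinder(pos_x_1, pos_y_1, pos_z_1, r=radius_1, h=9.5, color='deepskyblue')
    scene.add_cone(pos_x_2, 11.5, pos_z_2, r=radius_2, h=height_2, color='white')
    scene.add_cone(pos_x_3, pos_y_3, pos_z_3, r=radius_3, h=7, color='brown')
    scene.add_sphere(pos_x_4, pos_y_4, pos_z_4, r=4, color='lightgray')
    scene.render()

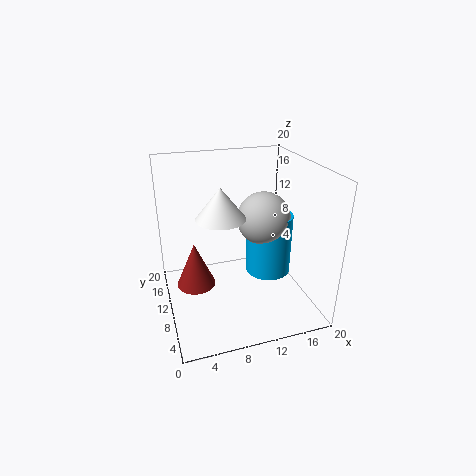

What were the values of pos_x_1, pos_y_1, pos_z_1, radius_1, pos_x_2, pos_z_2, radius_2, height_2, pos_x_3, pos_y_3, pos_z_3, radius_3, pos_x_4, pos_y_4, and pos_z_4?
pos_x_1 = 16; pos_y_1 = 13; pos_z_1 = 2; radius_1 = 3.5; pos_x_2 = 8; pos_z_2 = 12.5; radius_2 = 3.5; height_2 = 4.5; pos_x_3 = 4.5; pos_y_3 = 14.5; pos_z_3 = 0.5; radius_3 = 3; pos_x_4 = 15; pos_y_4 = 13; pos_z_4 = 11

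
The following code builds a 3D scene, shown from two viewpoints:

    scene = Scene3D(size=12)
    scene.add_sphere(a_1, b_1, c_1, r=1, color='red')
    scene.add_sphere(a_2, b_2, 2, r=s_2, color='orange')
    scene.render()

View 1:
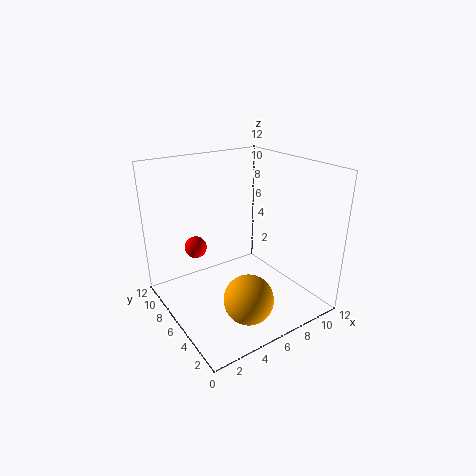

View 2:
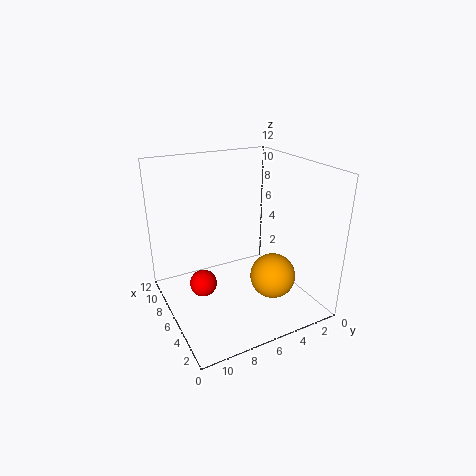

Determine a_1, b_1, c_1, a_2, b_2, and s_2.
a_1 = 4; b_1 = 10; c_1 = 4; a_2 = 5; b_2 = 3; s_2 = 2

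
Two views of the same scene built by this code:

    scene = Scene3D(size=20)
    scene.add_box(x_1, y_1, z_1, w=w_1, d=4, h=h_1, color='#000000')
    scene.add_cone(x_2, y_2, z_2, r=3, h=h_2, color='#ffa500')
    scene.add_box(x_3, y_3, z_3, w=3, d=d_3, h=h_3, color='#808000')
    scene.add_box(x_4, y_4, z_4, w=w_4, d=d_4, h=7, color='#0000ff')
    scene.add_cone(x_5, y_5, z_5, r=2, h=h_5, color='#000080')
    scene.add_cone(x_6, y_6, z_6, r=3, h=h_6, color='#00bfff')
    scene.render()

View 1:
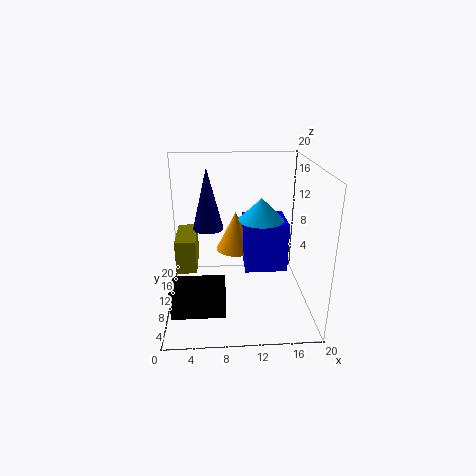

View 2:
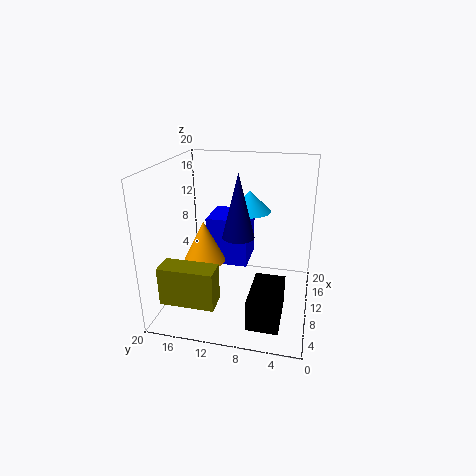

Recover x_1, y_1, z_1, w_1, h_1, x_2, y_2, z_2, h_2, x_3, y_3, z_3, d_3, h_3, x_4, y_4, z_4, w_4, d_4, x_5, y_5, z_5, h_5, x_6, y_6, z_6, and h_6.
x_1 = 1, y_1 = 3, z_1 = 2, w_1 = 7, h_1 = 4, x_2 = 10, y_2 = 15, z_2 = 6, h_2 = 6, x_3 = 1, y_3 = 11, z_3 = 4, d_3 = 7, h_3 = 5, x_4 = 11, y_4 = 9, z_4 = 5, w_4 = 6, d_4 = 6, x_5 = 6, y_5 = 9, z_5 = 12, h_5 = 8, x_6 = 13, y_6 = 9, z_6 = 13, h_6 = 3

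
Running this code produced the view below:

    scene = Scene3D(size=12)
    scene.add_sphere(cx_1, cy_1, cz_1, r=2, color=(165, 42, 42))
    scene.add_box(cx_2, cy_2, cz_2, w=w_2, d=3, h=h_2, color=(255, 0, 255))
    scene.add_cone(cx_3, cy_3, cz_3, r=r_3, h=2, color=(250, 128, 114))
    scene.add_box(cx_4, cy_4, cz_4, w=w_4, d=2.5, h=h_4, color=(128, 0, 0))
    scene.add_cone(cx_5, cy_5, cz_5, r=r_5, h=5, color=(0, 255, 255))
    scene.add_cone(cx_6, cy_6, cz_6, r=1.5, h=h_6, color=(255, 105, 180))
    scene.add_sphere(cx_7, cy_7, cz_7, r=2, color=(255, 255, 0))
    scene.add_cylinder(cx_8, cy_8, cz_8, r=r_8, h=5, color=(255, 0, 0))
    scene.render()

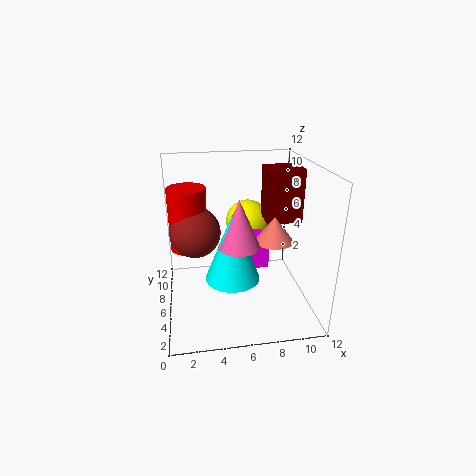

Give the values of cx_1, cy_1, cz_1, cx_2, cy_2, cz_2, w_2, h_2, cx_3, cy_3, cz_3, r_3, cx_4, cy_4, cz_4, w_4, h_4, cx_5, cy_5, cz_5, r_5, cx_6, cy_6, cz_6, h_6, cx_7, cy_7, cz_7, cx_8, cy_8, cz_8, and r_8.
cx_1 = 2.5; cy_1 = 5.5; cz_1 = 7; cx_2 = 6.5; cy_2 = 3.5; cz_2 = 4.5; w_2 = 1.5; h_2 = 2; cx_3 = 8.5; cy_3 = 4; cz_3 = 6.5; r_3 = 1.5; cx_4 = 8.5; cy_4 = 6; cz_4 = 7; w_4 = 3; h_4 = 4.5; cx_5 = 5; cy_5 = 2.5; cz_5 = 4.5; r_5 = 2; cx_6 = 5.5; cy_6 = 2.5; cz_6 = 7; h_6 = 3.5; cx_7 = 7.5; cy_7 = 9.5; cz_7 = 6; cx_8 = 2; cy_8 = 6; cz_8 = 5.5; r_8 = 1.5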